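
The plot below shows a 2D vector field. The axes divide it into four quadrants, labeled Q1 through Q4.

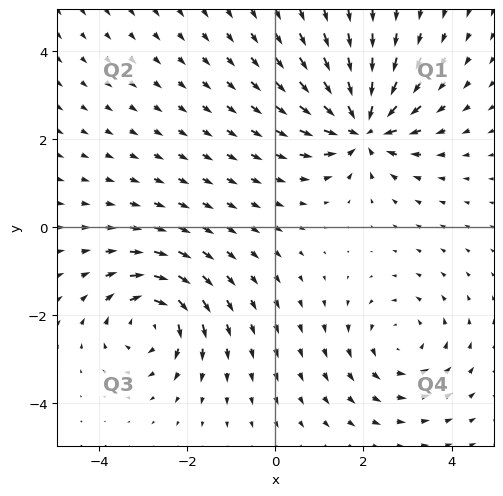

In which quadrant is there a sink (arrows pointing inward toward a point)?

The sink sits at approximately (2.0, 2.3), which lies in quadrant Q1. The divergence there is about -7, negative as expected for a sink.

Q1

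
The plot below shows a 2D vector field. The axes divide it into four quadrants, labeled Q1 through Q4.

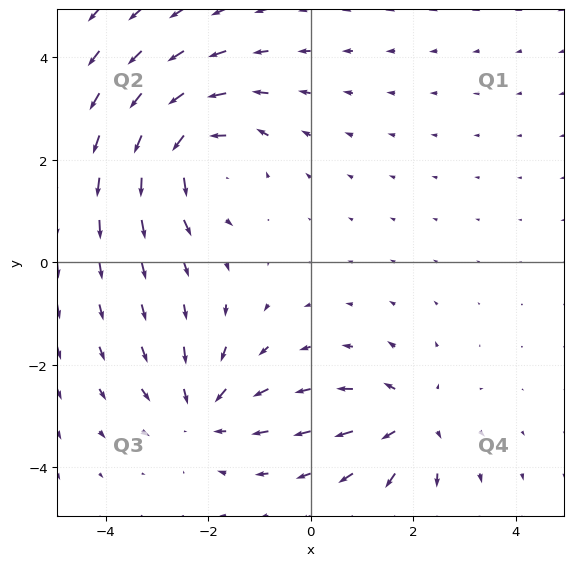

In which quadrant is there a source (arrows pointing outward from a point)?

The source sits at approximately (2.0, -3.1), which lies in quadrant Q4. The divergence there is about +4, positive as expected for a source.

Q4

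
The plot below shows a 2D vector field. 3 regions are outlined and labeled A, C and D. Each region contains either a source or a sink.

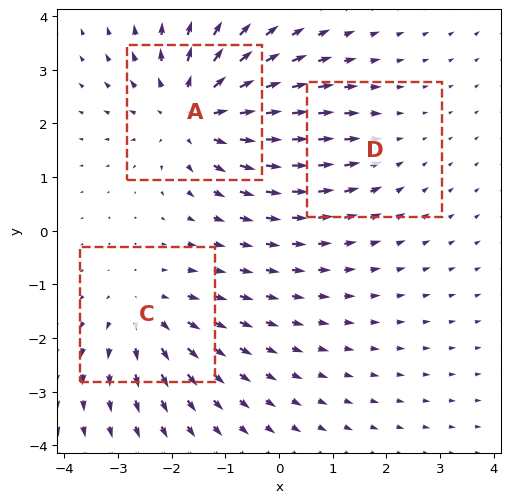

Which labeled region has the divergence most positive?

A

Divergence at each region's feature centre — A: about +4, C: about +3, D: about -2. Region A is most positive.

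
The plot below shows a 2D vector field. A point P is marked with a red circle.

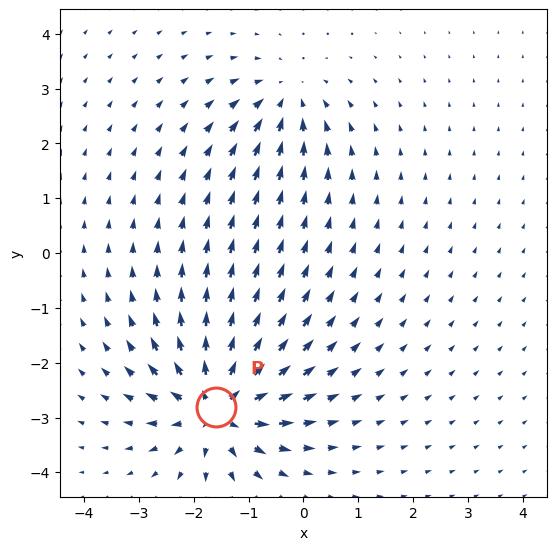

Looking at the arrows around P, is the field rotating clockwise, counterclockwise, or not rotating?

not rotating

Near P at (-1.6, -2.8) the arrows show no circulation. The curl there is ≈0.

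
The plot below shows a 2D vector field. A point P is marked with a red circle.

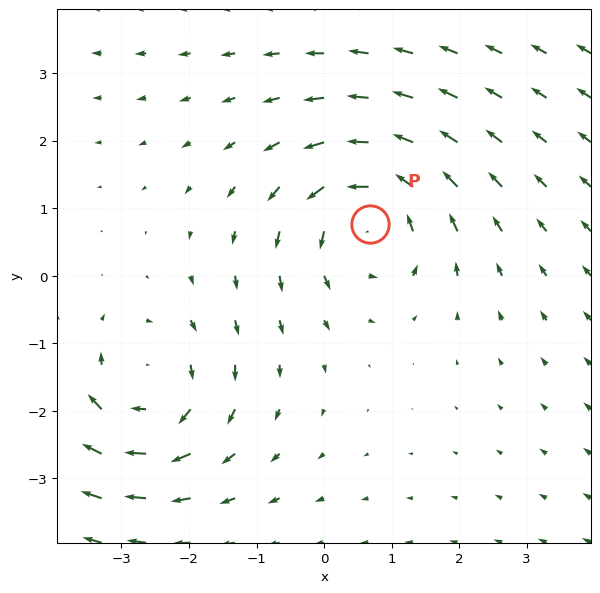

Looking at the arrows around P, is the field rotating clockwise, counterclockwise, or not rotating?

Near P at (0.7, 0.8) the arrows circulate counterclockwise. The curl (z-component) there is about +4; positive curl means counterclockwise rotation.

counterclockwise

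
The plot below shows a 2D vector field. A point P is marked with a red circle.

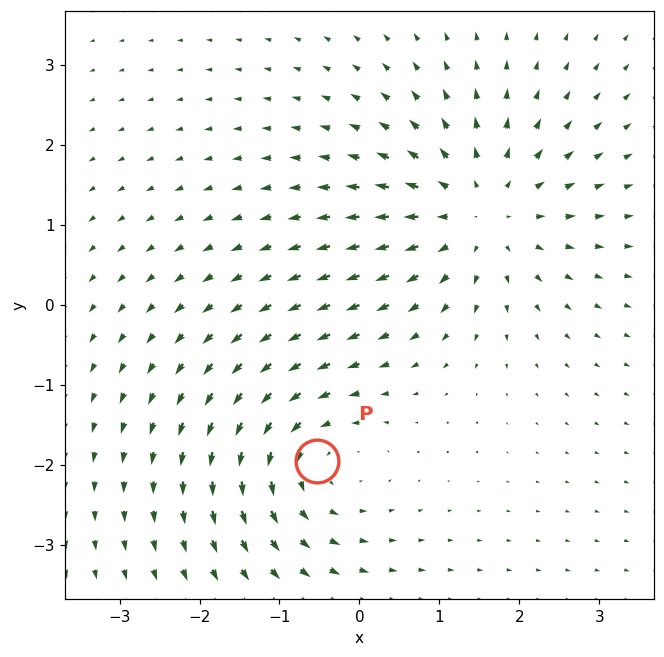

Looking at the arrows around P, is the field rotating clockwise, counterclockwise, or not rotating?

Near P at (-0.5, -2.0) the arrows circulate counterclockwise. The curl (z-component) there is about +3; positive curl means counterclockwise rotation.

counterclockwise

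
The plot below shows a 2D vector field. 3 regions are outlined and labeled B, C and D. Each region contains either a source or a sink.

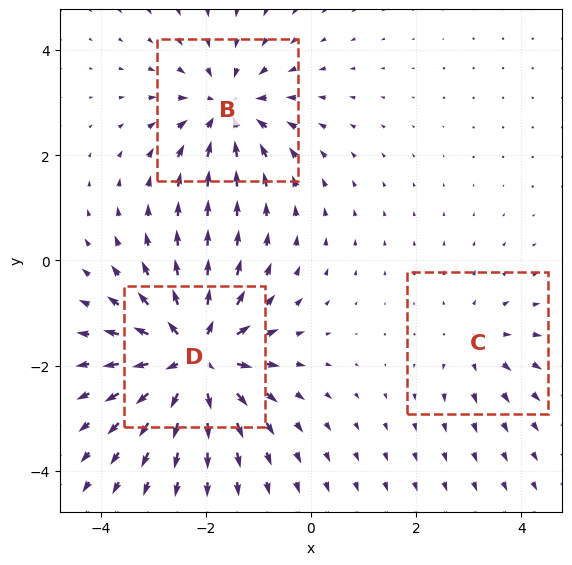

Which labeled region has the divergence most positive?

Divergence at each region's feature centre — B: about -4, C: about +2, D: about +5. Region D is most positive.

D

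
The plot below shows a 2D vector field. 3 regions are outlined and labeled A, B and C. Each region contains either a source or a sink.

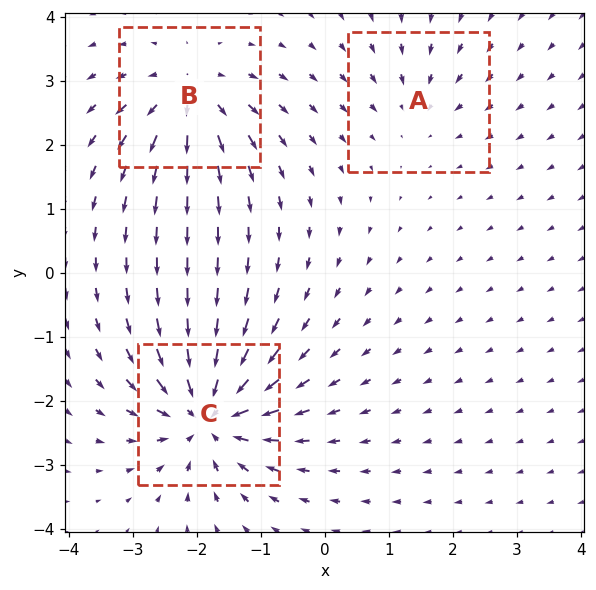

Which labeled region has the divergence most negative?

Divergence at each region's feature centre — A: about -2, B: about +4, C: about -6. Region C is most negative.

C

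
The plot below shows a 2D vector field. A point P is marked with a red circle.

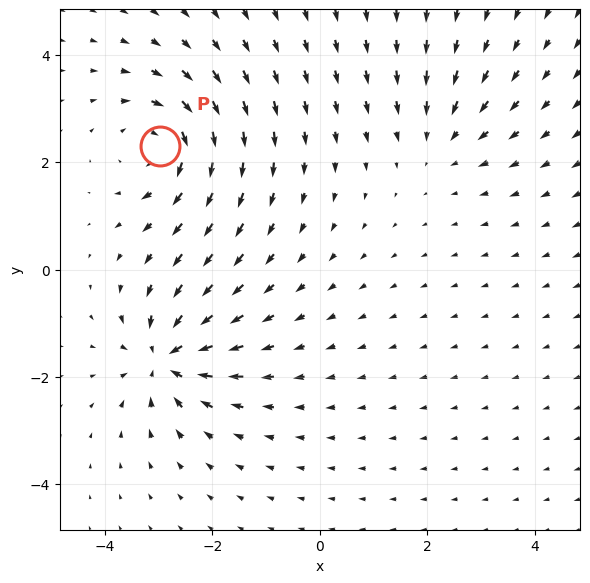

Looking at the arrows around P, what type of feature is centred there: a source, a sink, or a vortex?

At P (-3.0, 2.3) the arrows circulate clockwise. Divergence ≈0, curl about -4 — near-zero divergence with nonzero curl is a vortex.

vortex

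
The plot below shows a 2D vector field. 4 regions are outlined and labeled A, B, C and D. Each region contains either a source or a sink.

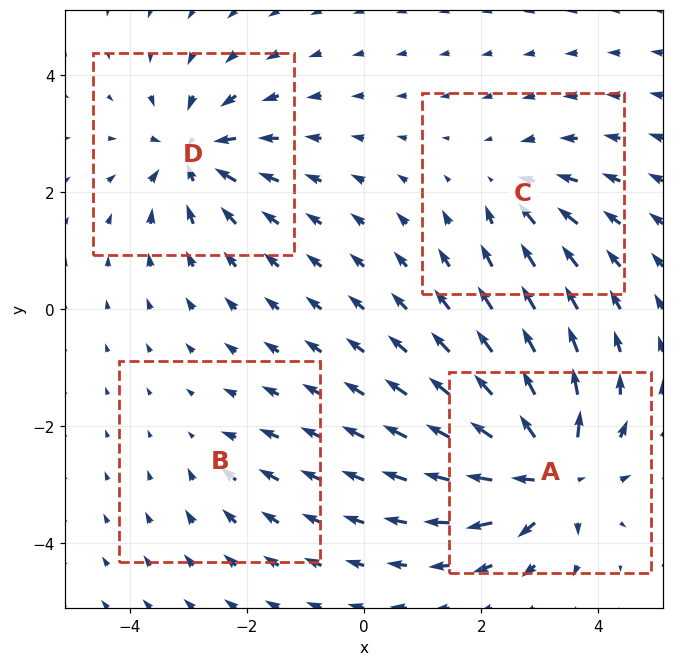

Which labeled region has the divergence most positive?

Divergence at each region's feature centre — A: about +8, B: about -2, C: about -4, D: about -6. Region A is most positive.

A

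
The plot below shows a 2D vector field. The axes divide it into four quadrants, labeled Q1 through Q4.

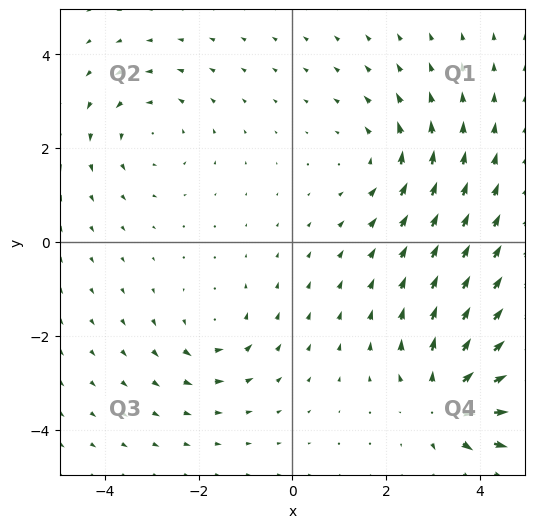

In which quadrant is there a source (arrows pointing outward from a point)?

The source sits at approximately (3.3, -3.3), which lies in quadrant Q4. The divergence there is about +5, positive as expected for a source.

Q4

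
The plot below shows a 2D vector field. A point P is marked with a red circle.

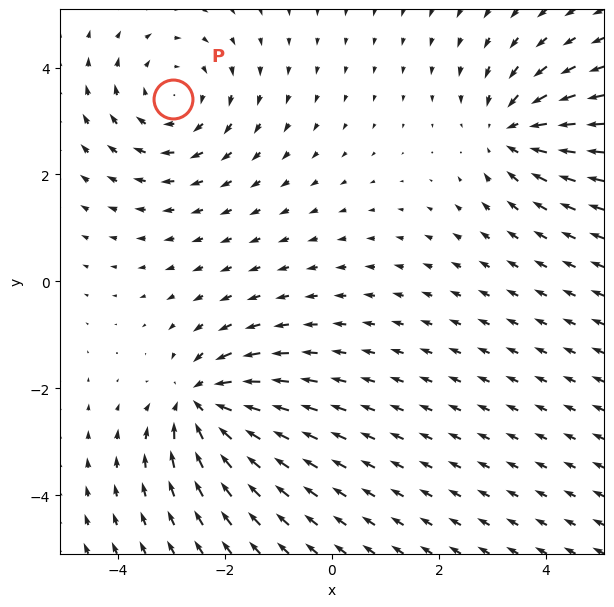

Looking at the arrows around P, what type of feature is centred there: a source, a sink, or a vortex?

At P (-3.0, 3.4) the arrows circulate clockwise. Divergence ≈0, curl about -3 — near-zero divergence with nonzero curl is a vortex.

vortex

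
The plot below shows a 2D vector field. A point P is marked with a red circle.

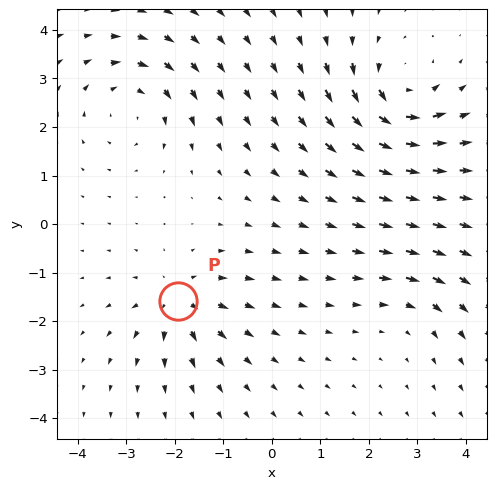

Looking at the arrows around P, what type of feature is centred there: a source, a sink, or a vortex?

At P (-1.9, -1.6) the arrows spread outward. Divergence about +5, curl ≈0 — positive divergence with near-zero curl is a source.

source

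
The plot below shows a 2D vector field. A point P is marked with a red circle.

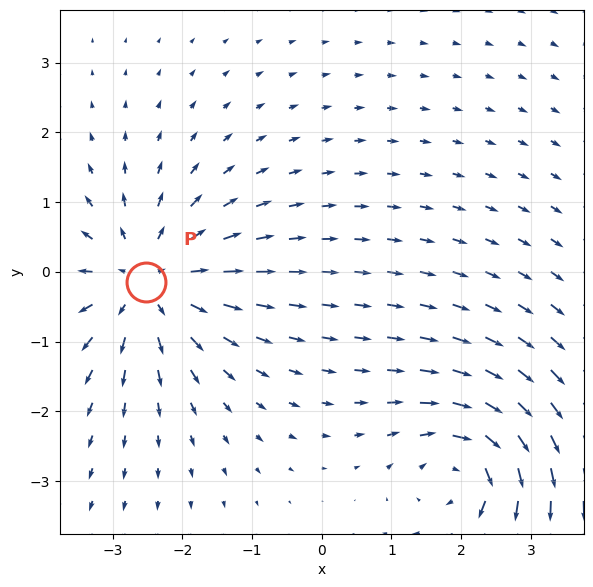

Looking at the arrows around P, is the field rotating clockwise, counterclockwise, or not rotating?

Near P at (-2.5, -0.1) the arrows show no circulation. The curl there is ≈0.

not rotating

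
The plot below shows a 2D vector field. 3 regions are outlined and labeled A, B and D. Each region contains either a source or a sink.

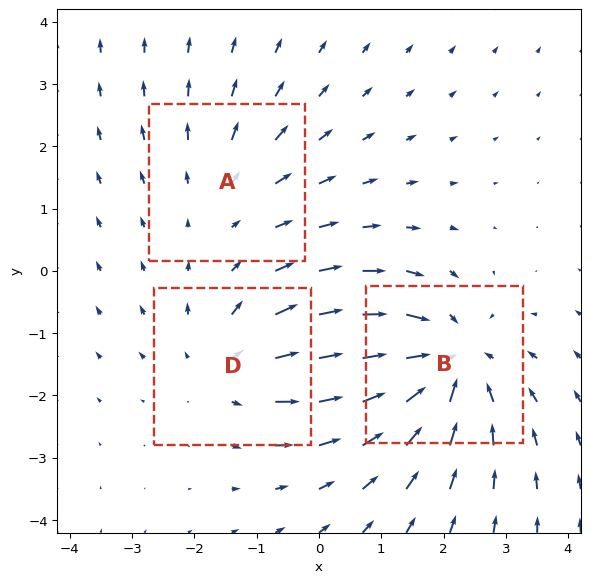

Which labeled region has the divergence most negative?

Divergence at each region's feature centre — A: about +2, B: about -4, D: about +3. Region B is most negative.

B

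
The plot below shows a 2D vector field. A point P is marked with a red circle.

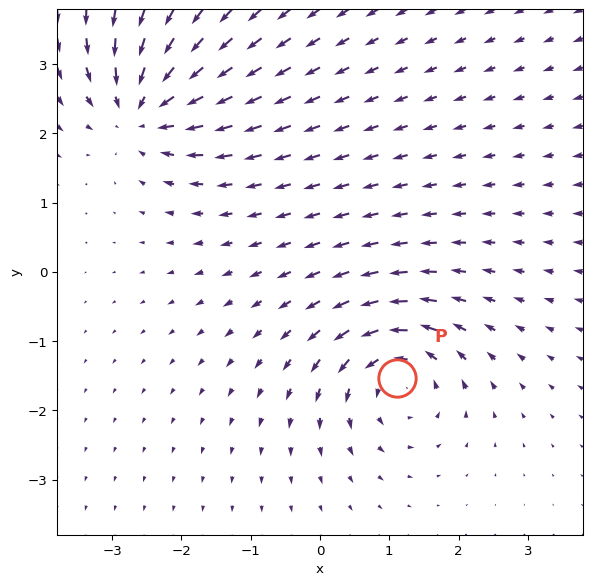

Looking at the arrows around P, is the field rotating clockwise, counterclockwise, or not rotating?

counterclockwise

Near P at (1.1, -1.5) the arrows circulate counterclockwise. The curl (z-component) there is about +6; positive curl means counterclockwise rotation.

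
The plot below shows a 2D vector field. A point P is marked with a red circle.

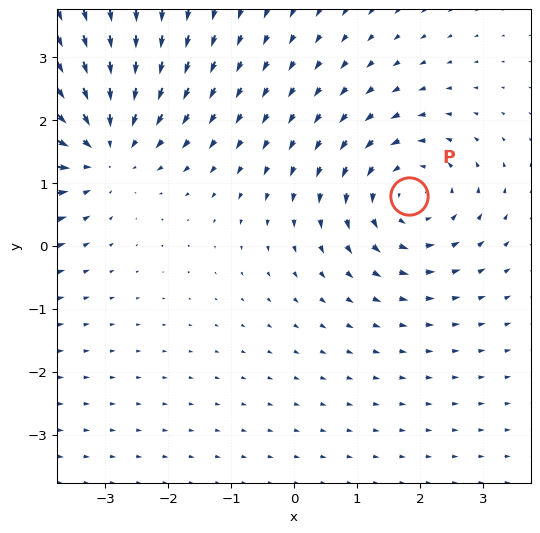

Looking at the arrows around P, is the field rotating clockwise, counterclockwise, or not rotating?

Near P at (1.8, 0.8) the arrows circulate counterclockwise. The curl (z-component) there is about +3; positive curl means counterclockwise rotation.

counterclockwise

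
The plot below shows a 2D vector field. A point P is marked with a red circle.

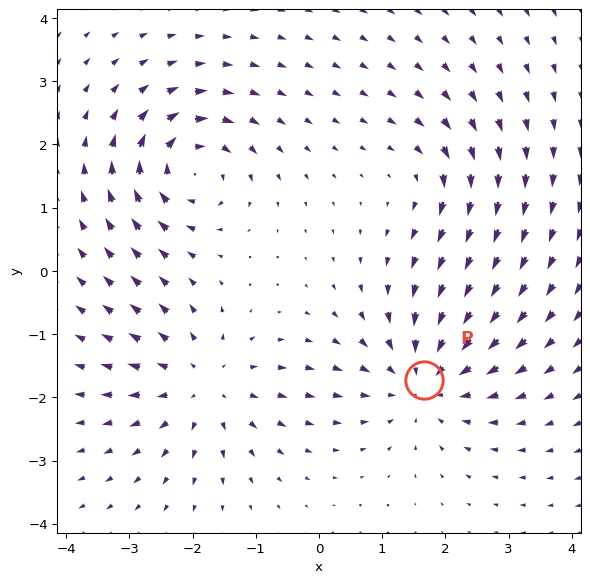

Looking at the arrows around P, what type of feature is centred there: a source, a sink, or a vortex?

sink

At P (1.7, -1.7) the arrows converge inward. Divergence about -4, curl ≈0 — negative divergence with near-zero curl is a sink.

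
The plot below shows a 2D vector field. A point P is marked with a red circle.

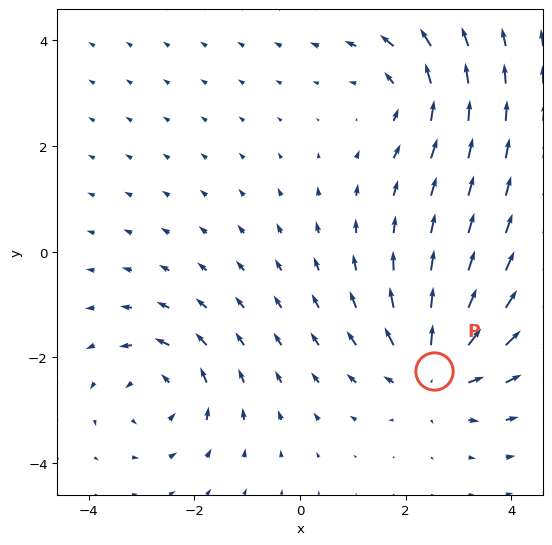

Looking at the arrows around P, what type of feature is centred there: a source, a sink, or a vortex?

At P (2.5, -2.3) the arrows spread outward. Divergence about +5, curl ≈0 — positive divergence with near-zero curl is a source.

source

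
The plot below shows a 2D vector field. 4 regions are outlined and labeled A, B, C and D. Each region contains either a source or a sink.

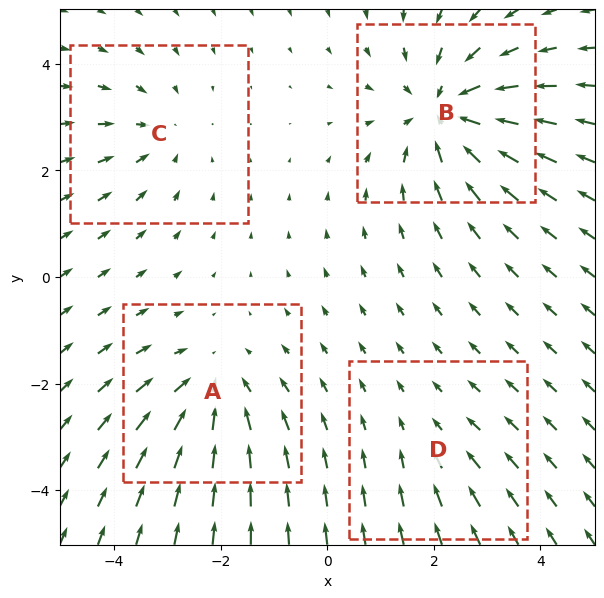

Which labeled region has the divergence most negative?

Divergence at each region's feature centre — A: about -4, B: about -6, C: about -3, D: about -2. Region B is most negative.

B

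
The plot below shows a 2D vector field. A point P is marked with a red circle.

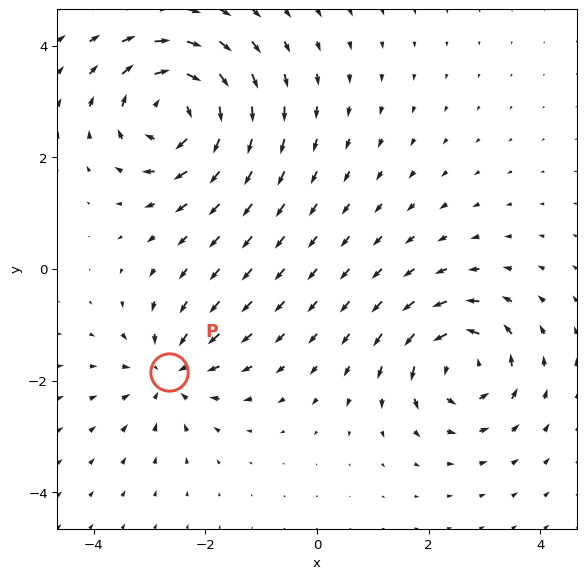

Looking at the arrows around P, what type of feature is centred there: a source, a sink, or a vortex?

sink

At P (-2.6, -1.9) the arrows converge inward. Divergence about -4, curl ≈0 — negative divergence with near-zero curl is a sink.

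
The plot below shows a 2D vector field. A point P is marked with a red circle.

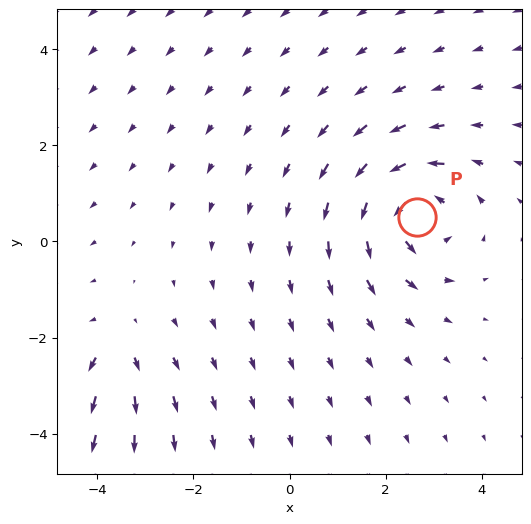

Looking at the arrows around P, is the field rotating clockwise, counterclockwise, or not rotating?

Near P at (2.7, 0.5) the arrows circulate counterclockwise. The curl (z-component) there is about +4; positive curl means counterclockwise rotation.

counterclockwise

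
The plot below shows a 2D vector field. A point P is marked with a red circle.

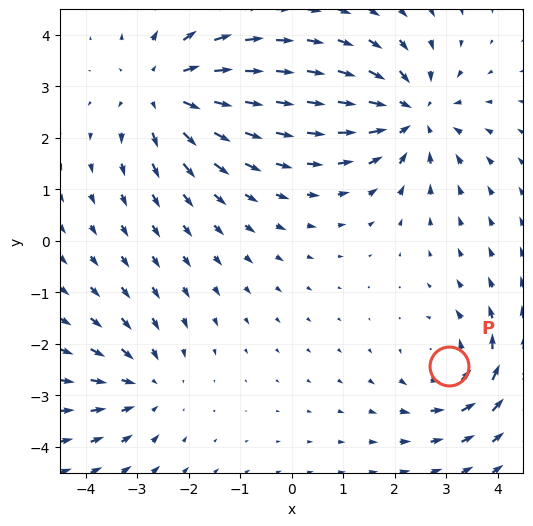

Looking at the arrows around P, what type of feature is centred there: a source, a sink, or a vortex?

vortex

At P (3.1, -2.4) the arrows circulate counterclockwise. Divergence ≈0, curl about +4 — near-zero divergence with nonzero curl is a vortex.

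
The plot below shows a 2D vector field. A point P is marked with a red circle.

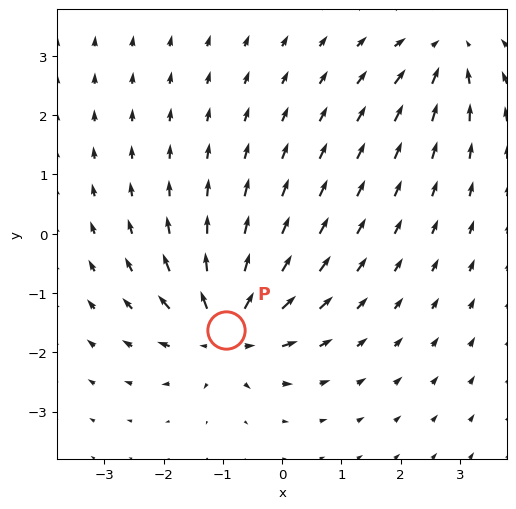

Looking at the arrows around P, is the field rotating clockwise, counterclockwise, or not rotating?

Near P at (-0.9, -1.6) the arrows show no circulation. The curl there is ≈0.

not rotating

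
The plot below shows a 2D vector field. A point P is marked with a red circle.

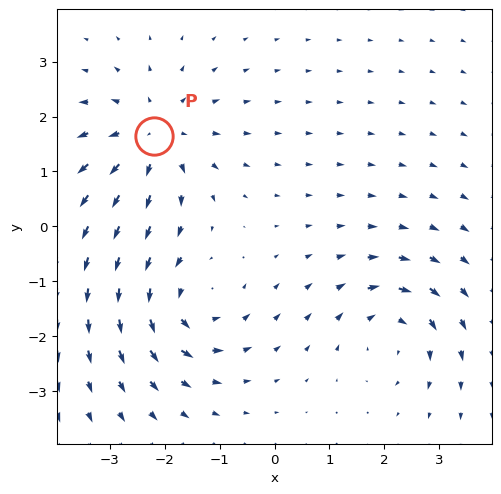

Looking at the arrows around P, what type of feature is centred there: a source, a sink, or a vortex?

At P (-2.2, 1.6) the arrows spread outward. Divergence about +5, curl ≈0 — positive divergence with near-zero curl is a source.

source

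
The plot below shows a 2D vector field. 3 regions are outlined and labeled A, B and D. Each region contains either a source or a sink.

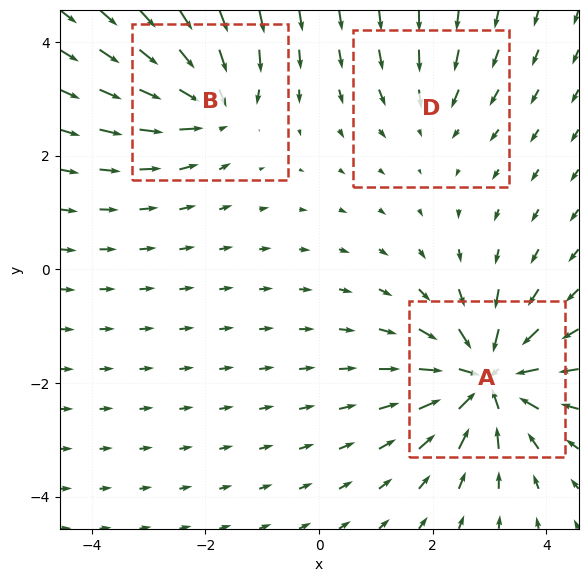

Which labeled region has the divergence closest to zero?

D

Divergence at each region's feature centre — A: about -6, B: about -4, D: about -2. Region D is closest to zero.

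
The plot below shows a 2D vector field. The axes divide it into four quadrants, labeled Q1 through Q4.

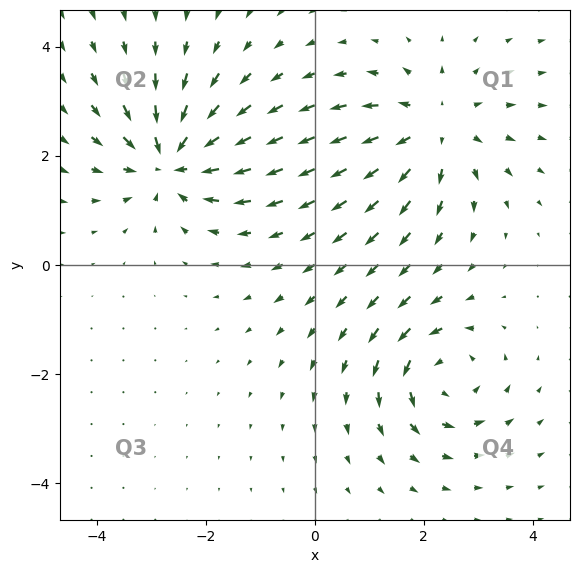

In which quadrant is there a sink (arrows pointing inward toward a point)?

Q2

The sink sits at approximately (-2.6, 1.9), which lies in quadrant Q2. The divergence there is about -4, negative as expected for a sink.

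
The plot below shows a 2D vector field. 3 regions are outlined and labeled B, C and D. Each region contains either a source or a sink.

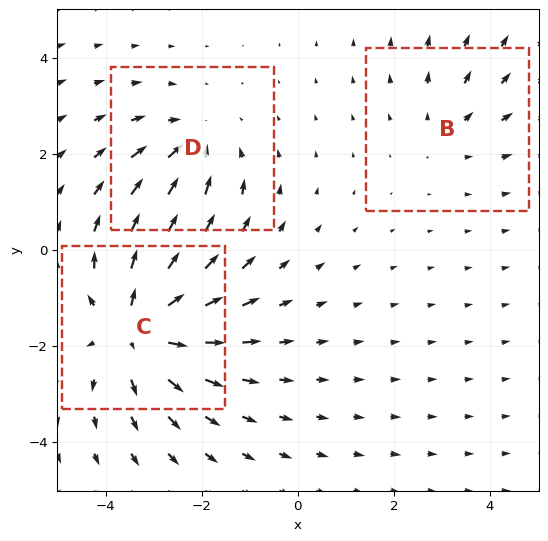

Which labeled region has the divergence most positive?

Divergence at each region's feature centre — B: about +2, C: about +5, D: about -3. Region C is most positive.

C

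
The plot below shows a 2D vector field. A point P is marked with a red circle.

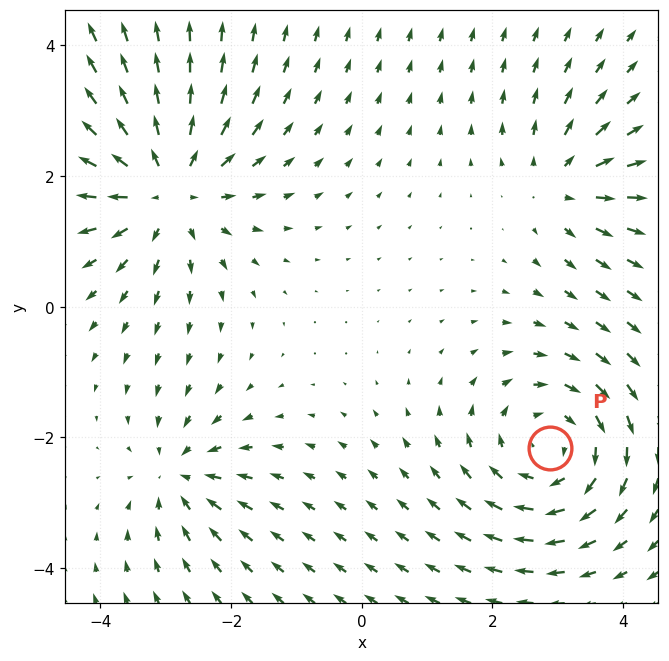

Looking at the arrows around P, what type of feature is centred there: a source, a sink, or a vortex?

vortex

At P (2.9, -2.2) the arrows circulate clockwise. Divergence ≈0, curl about -4 — near-zero divergence with nonzero curl is a vortex.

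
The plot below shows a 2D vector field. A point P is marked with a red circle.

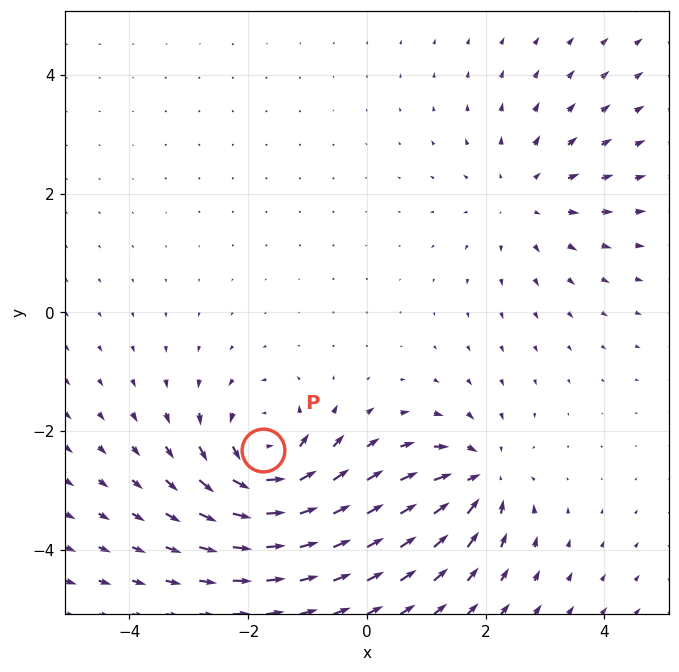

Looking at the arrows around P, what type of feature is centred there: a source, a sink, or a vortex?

vortex

At P (-1.8, -2.3) the arrows circulate counterclockwise. Divergence ≈0, curl about +6 — near-zero divergence with nonzero curl is a vortex.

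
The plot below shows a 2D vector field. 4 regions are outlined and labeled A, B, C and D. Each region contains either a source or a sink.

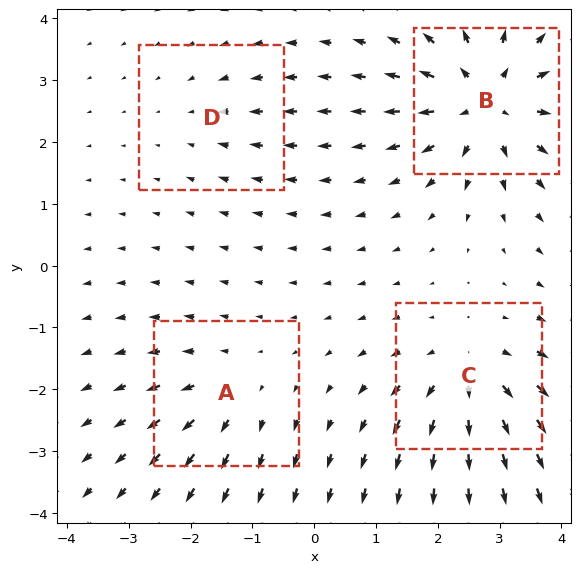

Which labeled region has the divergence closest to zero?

D

Divergence at each region's feature centre — A: about +3, B: about +7, C: about +5, D: about -2. Region D is closest to zero.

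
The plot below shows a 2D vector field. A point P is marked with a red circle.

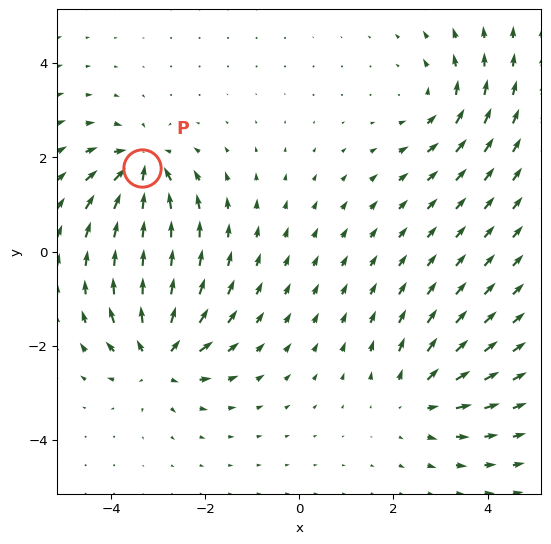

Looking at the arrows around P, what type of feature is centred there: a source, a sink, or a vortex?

At P (-3.3, 1.8) the arrows converge inward. Divergence about -6, curl ≈0 — negative divergence with near-zero curl is a sink.

sink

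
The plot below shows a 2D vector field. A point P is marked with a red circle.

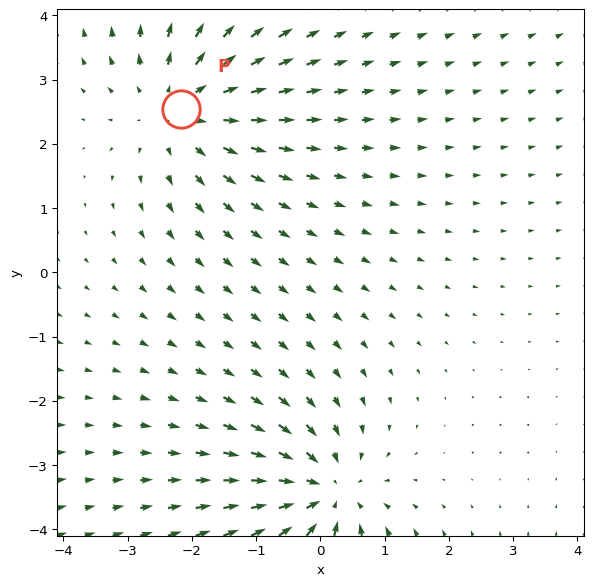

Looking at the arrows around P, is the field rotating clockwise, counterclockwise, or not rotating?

Near P at (-2.2, 2.6) the arrows show no circulation. The curl there is ≈0.

not rotating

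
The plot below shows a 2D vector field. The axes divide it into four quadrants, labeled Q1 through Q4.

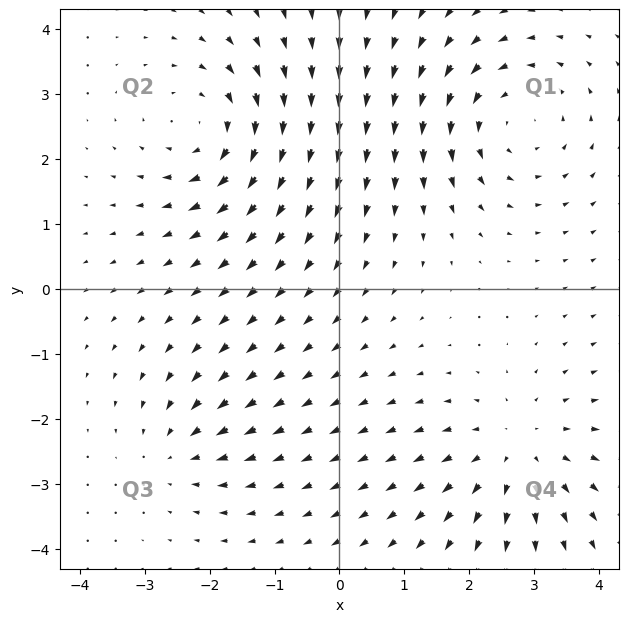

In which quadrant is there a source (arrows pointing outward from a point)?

Q4

The source sits at approximately (2.8, -2.5), which lies in quadrant Q4. The divergence there is about +4, positive as expected for a source.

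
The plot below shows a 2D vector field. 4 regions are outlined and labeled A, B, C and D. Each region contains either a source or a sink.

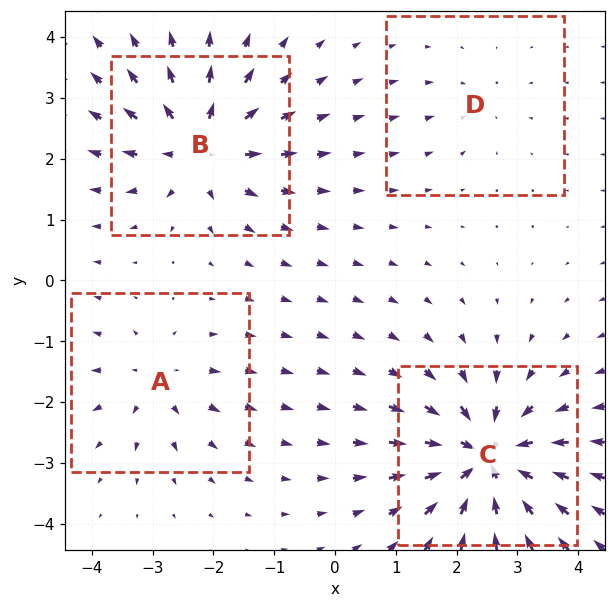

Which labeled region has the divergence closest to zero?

Divergence at each region's feature centre — A: about +4, B: about +6, C: about -8, D: about -2. Region D is closest to zero.

D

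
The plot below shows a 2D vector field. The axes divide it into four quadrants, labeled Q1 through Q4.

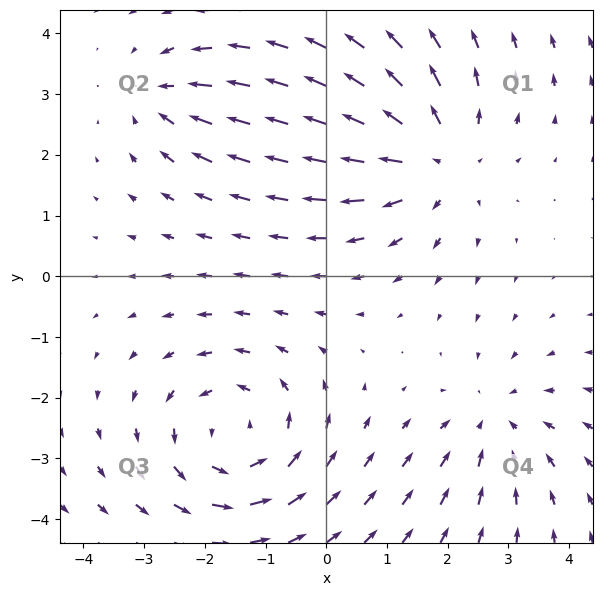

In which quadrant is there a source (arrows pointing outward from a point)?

Q1

The source sits at approximately (1.8, 1.9), which lies in quadrant Q1. The divergence there is about +4, positive as expected for a source.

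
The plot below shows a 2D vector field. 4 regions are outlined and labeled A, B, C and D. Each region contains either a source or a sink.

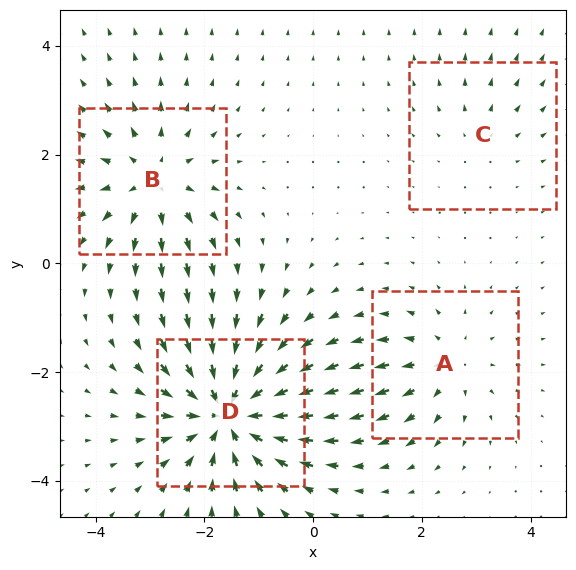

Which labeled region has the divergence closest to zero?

C

Divergence at each region's feature centre — A: about +4, B: about +5, C: about +2, D: about -8. Region C is closest to zero.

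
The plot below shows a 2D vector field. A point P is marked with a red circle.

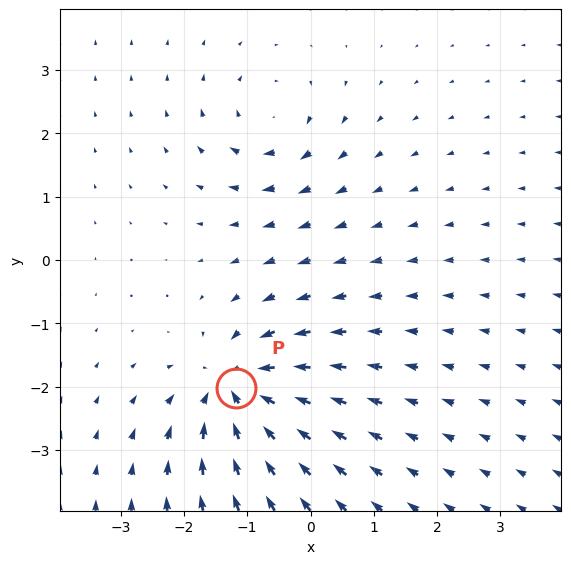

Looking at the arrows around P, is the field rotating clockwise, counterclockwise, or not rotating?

Near P at (-1.2, -2.0) the arrows show no circulation. The curl there is ≈0.

not rotating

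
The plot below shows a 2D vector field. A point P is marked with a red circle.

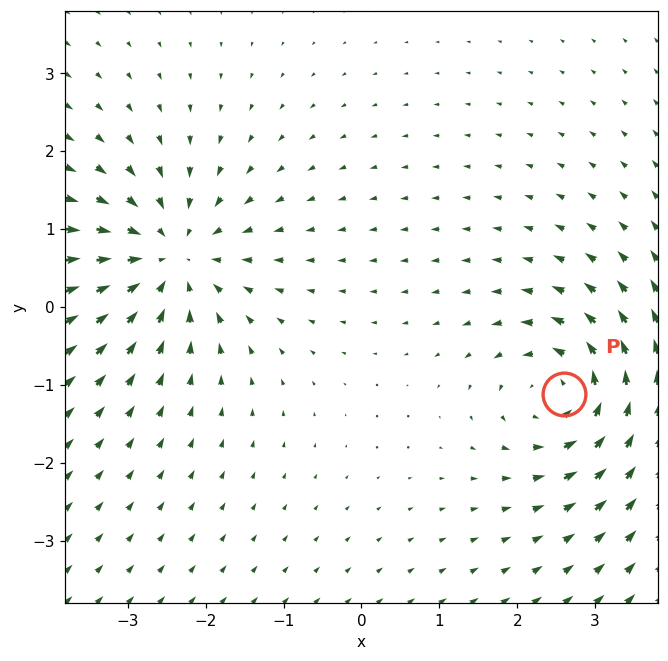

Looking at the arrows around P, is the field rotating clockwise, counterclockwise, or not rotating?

counterclockwise

Near P at (2.6, -1.1) the arrows circulate counterclockwise. The curl (z-component) there is about +5; positive curl means counterclockwise rotation.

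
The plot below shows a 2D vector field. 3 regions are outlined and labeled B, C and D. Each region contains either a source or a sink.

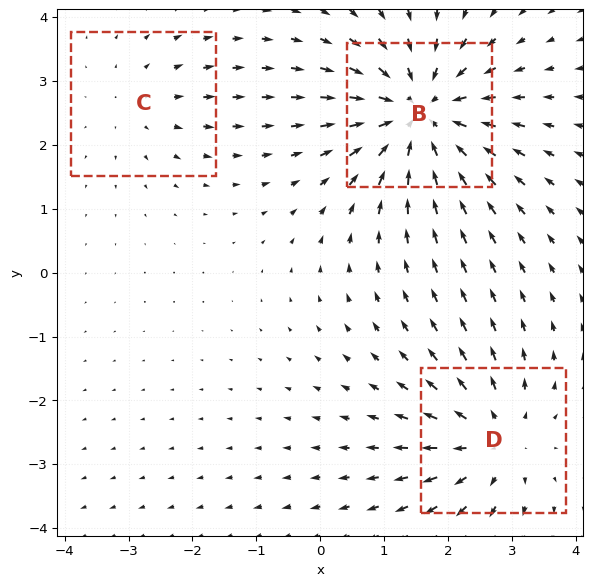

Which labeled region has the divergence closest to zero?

Divergence at each region's feature centre — B: about -5, C: about +2, D: about +4. Region C is closest to zero.

C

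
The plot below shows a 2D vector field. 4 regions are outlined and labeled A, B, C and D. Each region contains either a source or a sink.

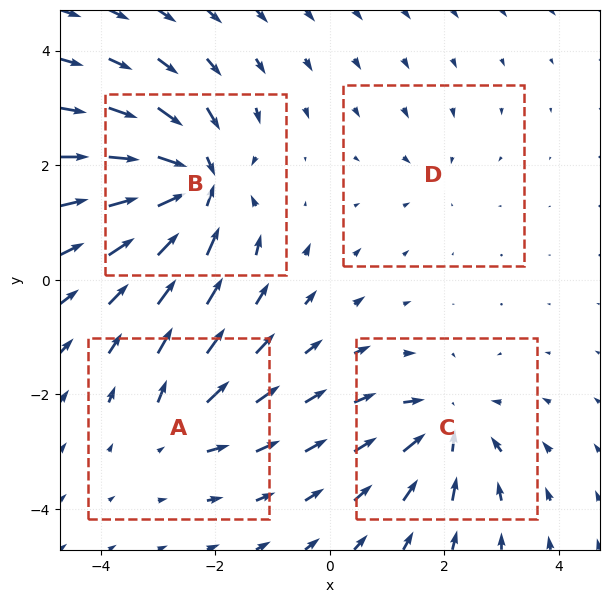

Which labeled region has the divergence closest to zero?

Divergence at each region's feature centre — A: about +4, B: about -9, C: about -6, D: about -2. Region D is closest to zero.

D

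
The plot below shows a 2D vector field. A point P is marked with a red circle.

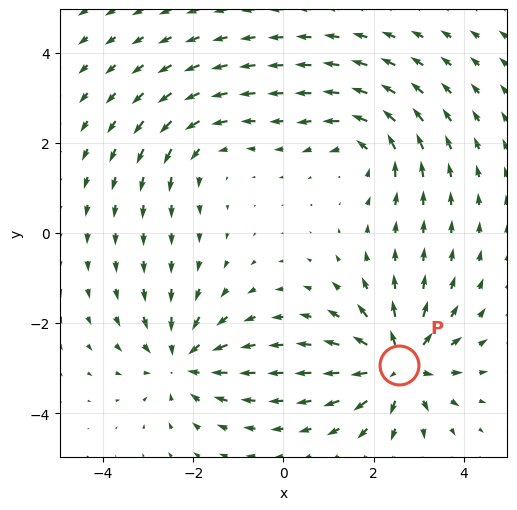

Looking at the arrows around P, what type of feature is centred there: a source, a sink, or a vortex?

source

At P (2.6, -2.9) the arrows spread outward. Divergence about +6, curl ≈0 — positive divergence with near-zero curl is a source.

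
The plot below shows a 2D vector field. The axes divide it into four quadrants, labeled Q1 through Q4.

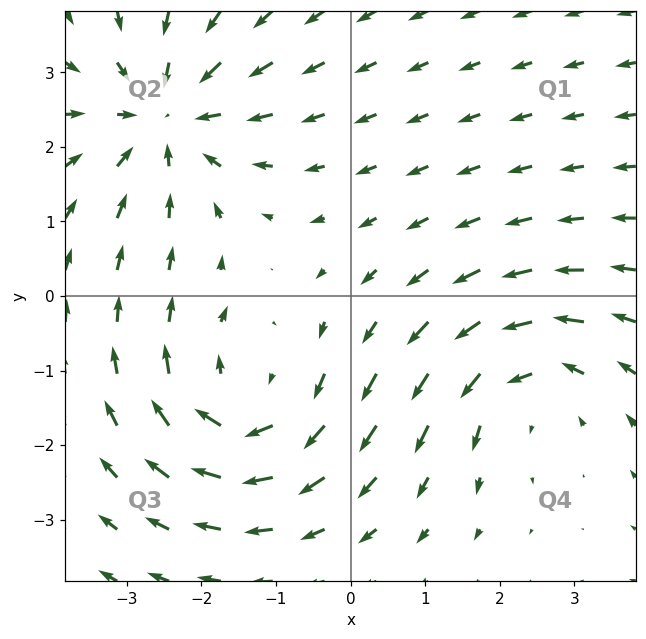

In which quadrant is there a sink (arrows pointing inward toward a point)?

Q2

The sink sits at approximately (-2.5, 2.4), which lies in quadrant Q2. The divergence there is about -5, negative as expected for a sink.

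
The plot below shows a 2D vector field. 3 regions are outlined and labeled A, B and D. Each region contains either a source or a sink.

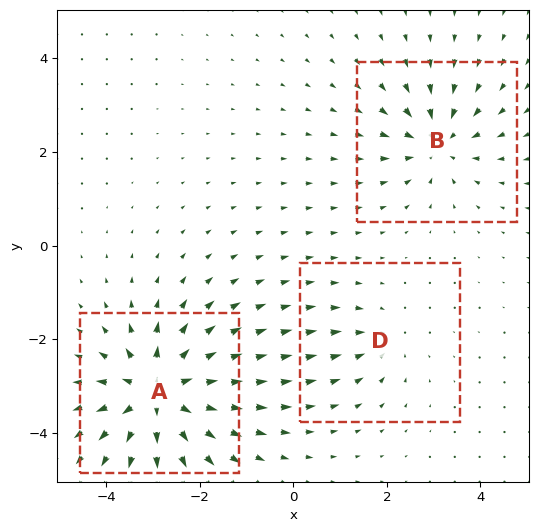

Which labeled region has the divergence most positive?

A

Divergence at each region's feature centre — A: about +6, B: about -4, D: about -2. Region A is most positive.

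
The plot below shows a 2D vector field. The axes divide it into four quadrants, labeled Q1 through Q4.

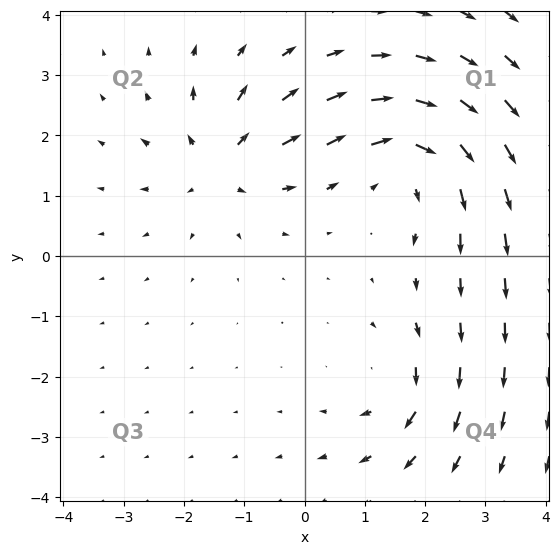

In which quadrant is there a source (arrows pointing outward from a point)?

The source sits at approximately (-1.4, 1.5), which lies in quadrant Q2. The divergence there is about +5, positive as expected for a source.

Q2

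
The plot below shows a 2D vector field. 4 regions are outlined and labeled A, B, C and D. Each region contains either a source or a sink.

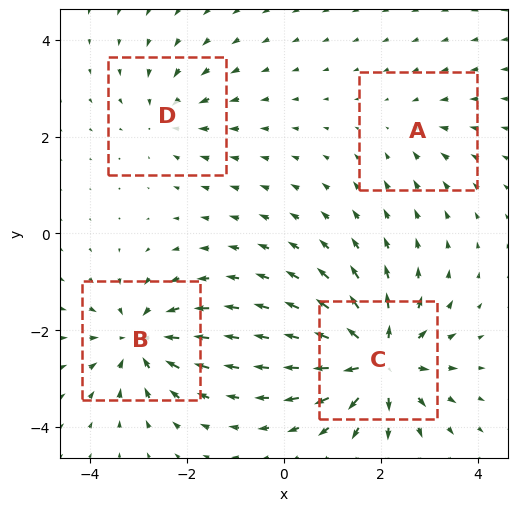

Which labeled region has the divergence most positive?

C

Divergence at each region's feature centre — A: about -2, B: about -6, C: about +8, D: about -4. Region C is most positive.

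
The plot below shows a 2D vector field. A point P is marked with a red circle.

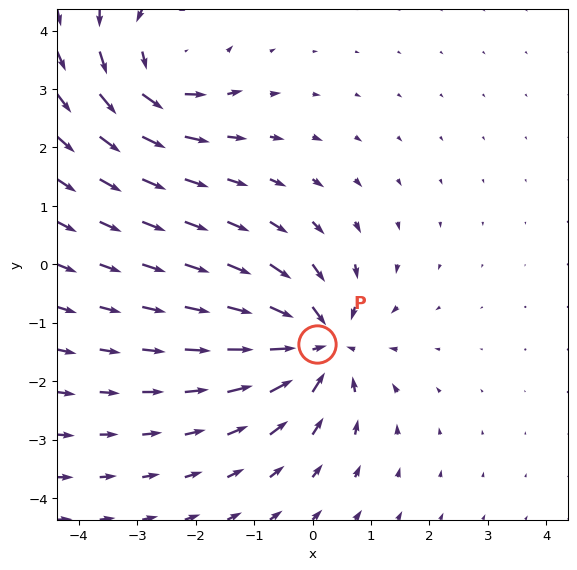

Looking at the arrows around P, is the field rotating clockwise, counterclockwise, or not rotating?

not rotating

Near P at (0.1, -1.4) the arrows show no circulation. The curl there is ≈0.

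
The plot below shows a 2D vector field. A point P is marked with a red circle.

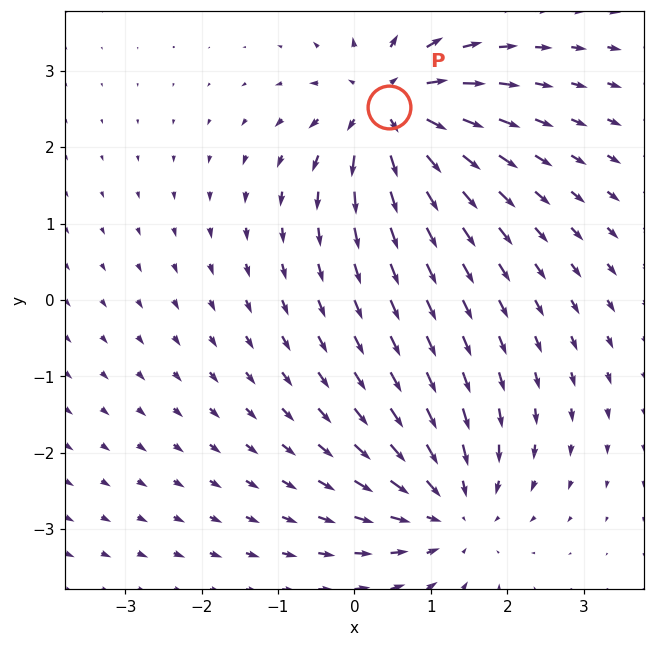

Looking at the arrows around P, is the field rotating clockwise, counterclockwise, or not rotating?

Near P at (0.5, 2.5) the arrows show no circulation. The curl there is ≈0.

not rotating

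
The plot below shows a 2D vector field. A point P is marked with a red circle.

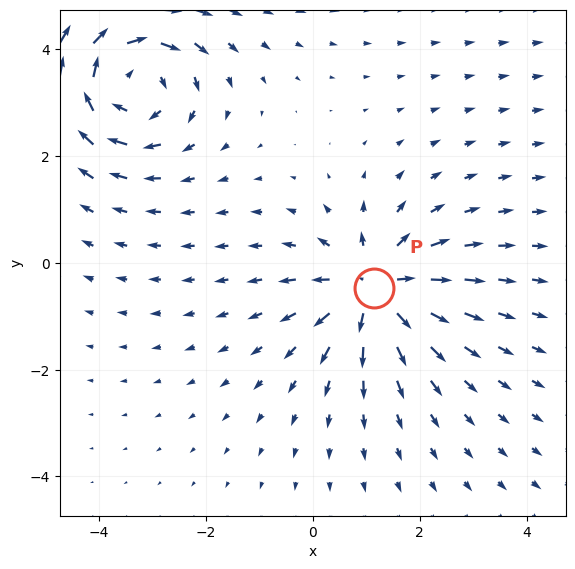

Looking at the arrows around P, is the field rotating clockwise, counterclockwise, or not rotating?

not rotating

Near P at (1.1, -0.5) the arrows show no circulation. The curl there is ≈0.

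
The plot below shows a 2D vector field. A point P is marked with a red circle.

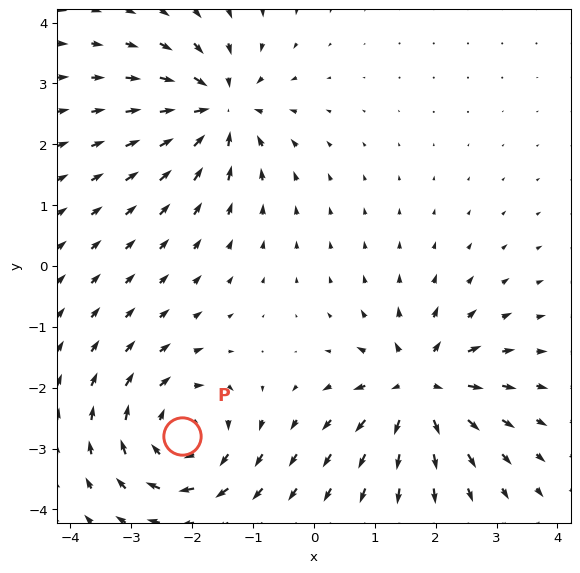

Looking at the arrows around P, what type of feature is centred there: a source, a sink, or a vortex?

At P (-2.2, -2.8) the arrows circulate clockwise. Divergence ≈0, curl about -5 — near-zero divergence with nonzero curl is a vortex.

vortex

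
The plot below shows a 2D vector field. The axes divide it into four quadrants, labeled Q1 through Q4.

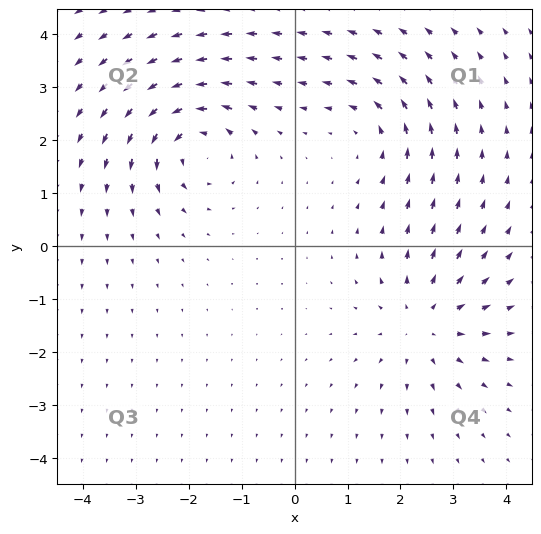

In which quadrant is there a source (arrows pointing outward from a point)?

Q4

The source sits at approximately (2.5, -1.5), which lies in quadrant Q4. The divergence there is about +4, positive as expected for a source.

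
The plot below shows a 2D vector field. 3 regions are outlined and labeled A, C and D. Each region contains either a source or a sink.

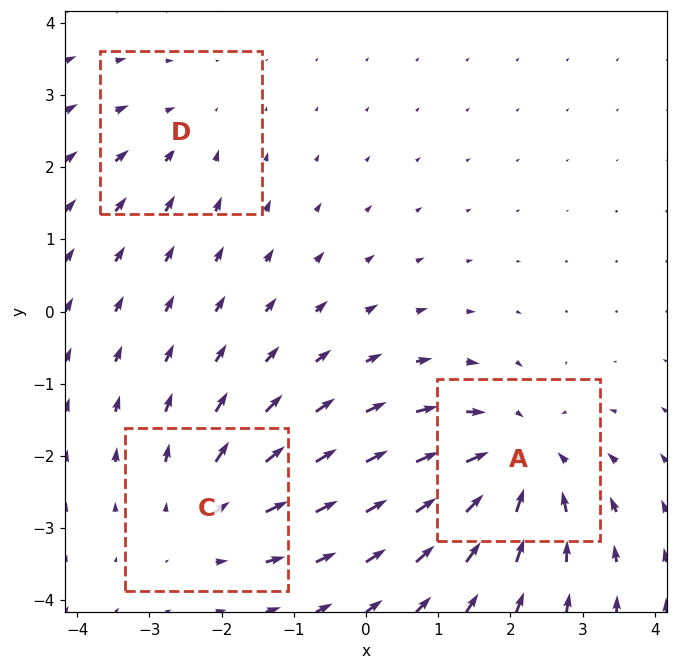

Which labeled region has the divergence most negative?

A

Divergence at each region's feature centre — A: about -5, C: about +3, D: about -2. Region A is most negative.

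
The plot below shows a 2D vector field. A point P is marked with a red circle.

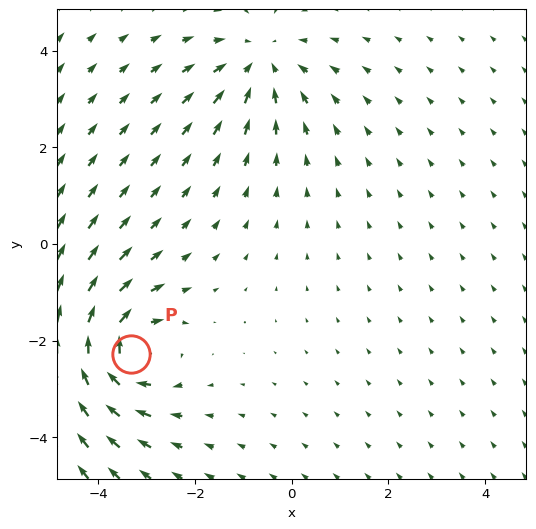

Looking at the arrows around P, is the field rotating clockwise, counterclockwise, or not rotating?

clockwise

Near P at (-3.3, -2.3) the arrows circulate clockwise. The curl (z-component) there is about -5; negative curl means clockwise rotation.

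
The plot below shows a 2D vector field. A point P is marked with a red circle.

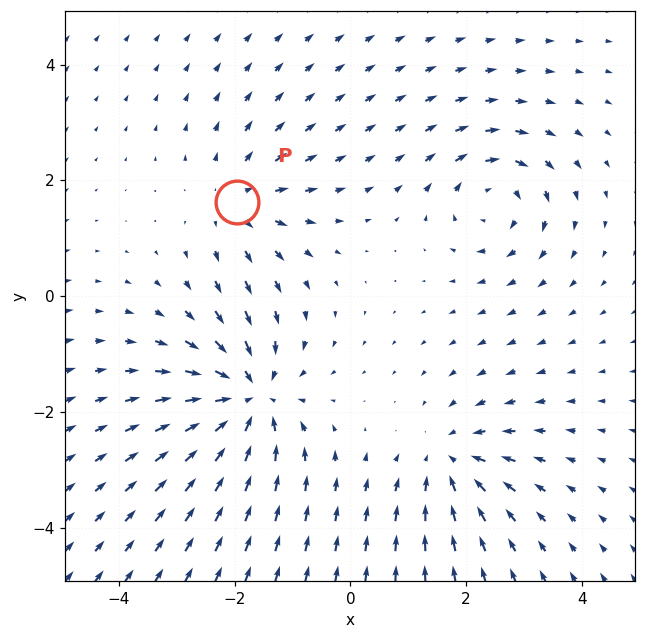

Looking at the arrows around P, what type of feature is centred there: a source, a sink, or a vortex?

source

At P (-2.0, 1.6) the arrows spread outward. Divergence about +3, curl ≈0 — positive divergence with near-zero curl is a source.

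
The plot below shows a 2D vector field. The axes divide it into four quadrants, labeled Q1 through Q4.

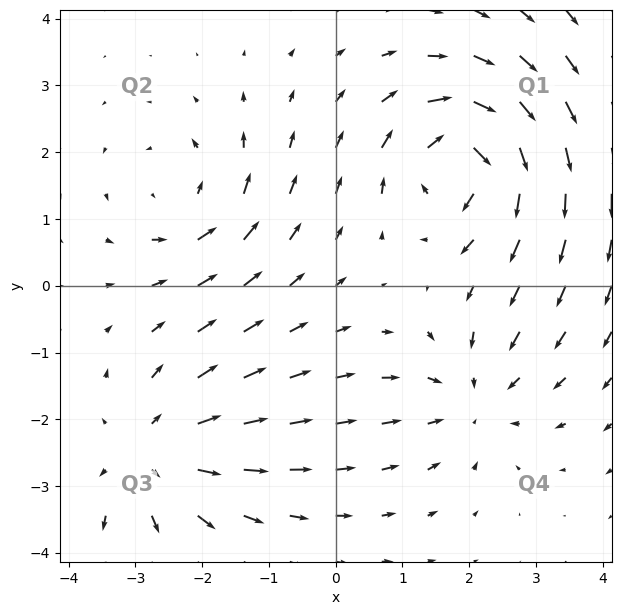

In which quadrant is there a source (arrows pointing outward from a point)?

Q3

The source sits at approximately (-2.8, -2.5), which lies in quadrant Q3. The divergence there is about +4, positive as expected for a source.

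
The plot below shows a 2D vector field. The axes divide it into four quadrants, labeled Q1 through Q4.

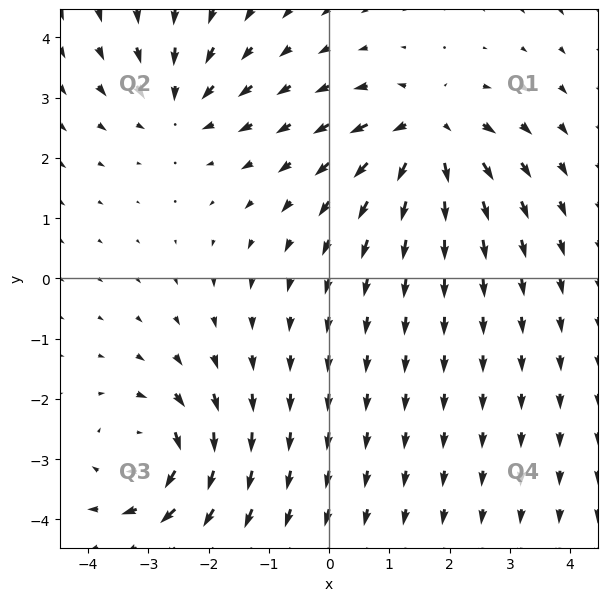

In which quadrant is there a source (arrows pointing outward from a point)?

Q1

The source sits at approximately (1.6, 2.4), which lies in quadrant Q1. The divergence there is about +5, positive as expected for a source.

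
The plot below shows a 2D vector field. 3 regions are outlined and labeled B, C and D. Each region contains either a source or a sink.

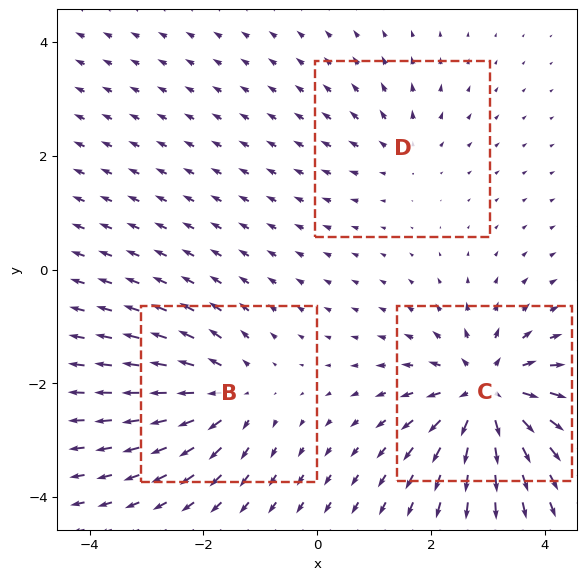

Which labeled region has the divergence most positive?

C

Divergence at each region's feature centre — B: about +4, C: about +6, D: about +2. Region C is most positive.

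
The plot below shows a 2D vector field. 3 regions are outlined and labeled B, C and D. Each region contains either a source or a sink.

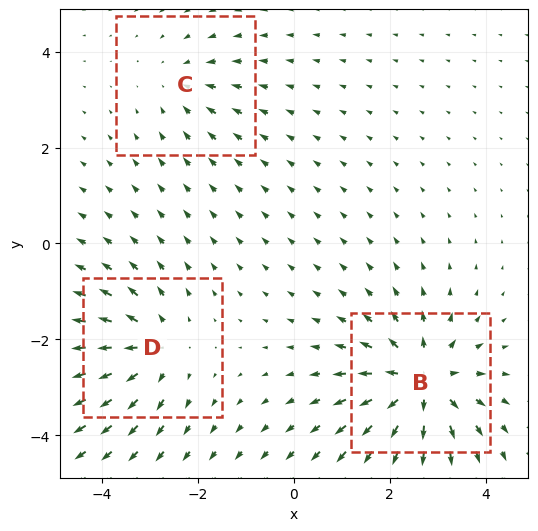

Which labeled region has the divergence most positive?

B

Divergence at each region's feature centre — B: about +5, C: about -2, D: about +4. Region B is most positive.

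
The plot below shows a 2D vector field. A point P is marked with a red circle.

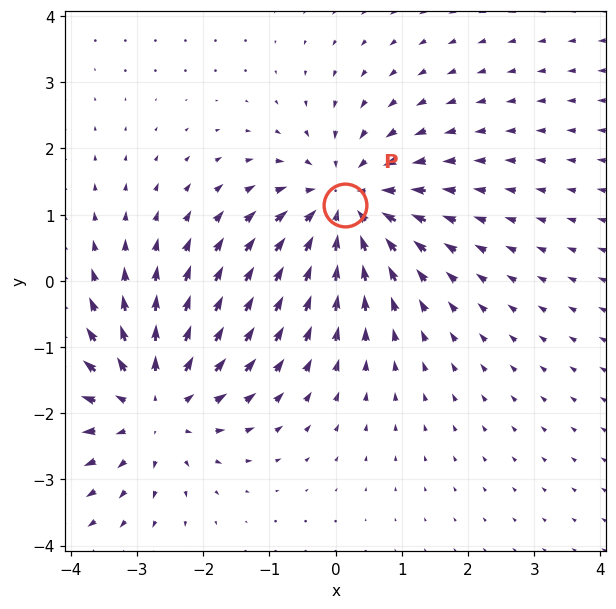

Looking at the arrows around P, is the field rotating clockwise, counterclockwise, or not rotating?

Near P at (0.1, 1.2) the arrows show no circulation. The curl there is ≈0.

not rotating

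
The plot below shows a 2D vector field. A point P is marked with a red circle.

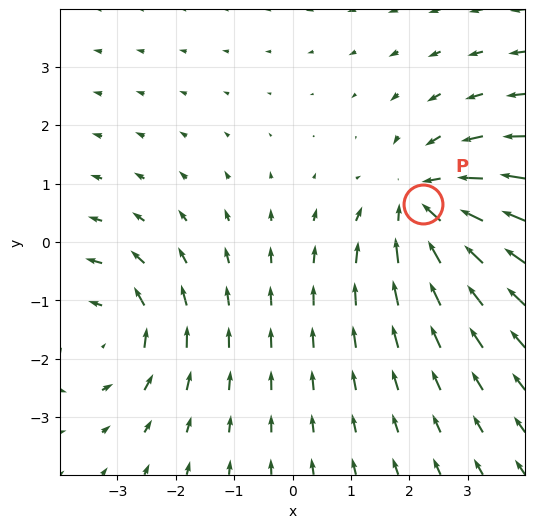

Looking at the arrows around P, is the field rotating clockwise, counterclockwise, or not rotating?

not rotating

Near P at (2.2, 0.7) the arrows show no circulation. The curl there is ≈0.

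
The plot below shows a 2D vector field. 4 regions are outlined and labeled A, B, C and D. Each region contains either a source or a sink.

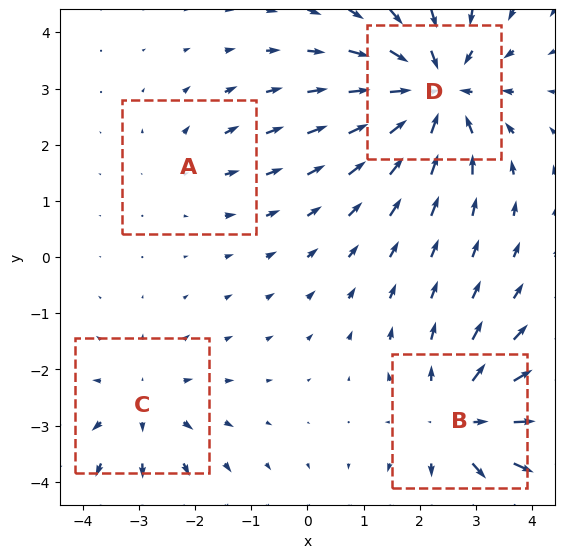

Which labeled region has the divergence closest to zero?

A

Divergence at each region's feature centre — A: about +2, B: about +5, C: about +3, D: about -6. Region A is closest to zero.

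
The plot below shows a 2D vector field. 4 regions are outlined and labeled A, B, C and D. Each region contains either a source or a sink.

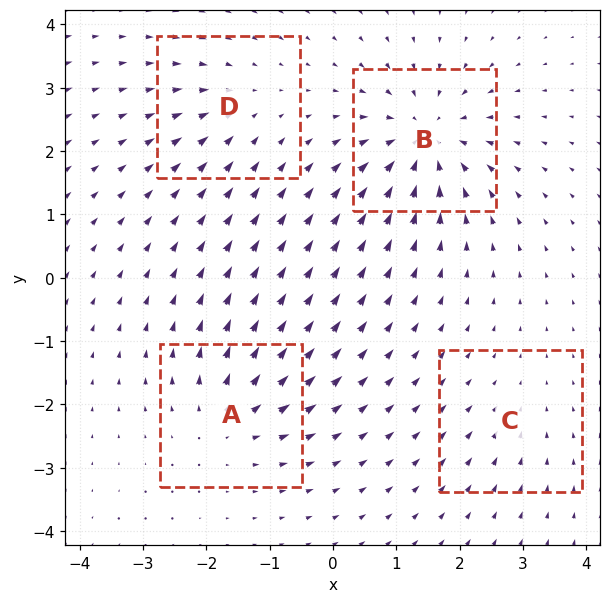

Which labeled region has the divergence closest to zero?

C

Divergence at each region's feature centre — A: about +5, B: about -8, C: about -2, D: about -4. Region C is closest to zero.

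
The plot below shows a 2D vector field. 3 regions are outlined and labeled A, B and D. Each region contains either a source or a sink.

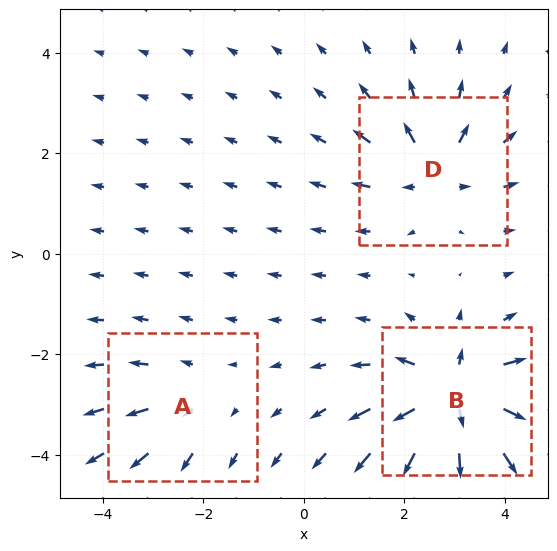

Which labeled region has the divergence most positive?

Divergence at each region's feature centre — A: about +2, B: about +6, D: about +4. Region B is most positive.

B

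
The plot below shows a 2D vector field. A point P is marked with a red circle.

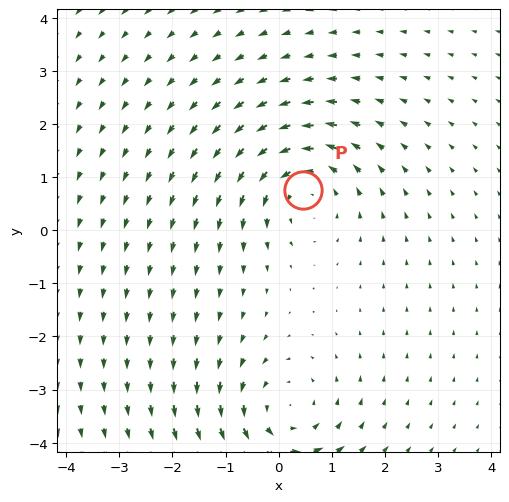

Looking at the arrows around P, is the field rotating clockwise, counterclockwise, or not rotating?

Near P at (0.5, 0.8) the arrows circulate counterclockwise. The curl (z-component) there is about +3; positive curl means counterclockwise rotation.

counterclockwise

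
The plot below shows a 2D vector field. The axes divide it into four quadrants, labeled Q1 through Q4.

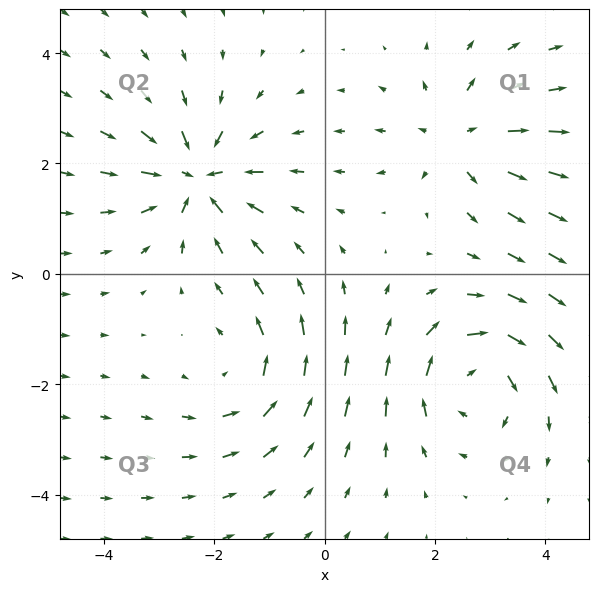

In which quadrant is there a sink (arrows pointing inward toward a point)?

Q2

The sink sits at approximately (-2.3, 1.7), which lies in quadrant Q2. The divergence there is about -5, negative as expected for a sink.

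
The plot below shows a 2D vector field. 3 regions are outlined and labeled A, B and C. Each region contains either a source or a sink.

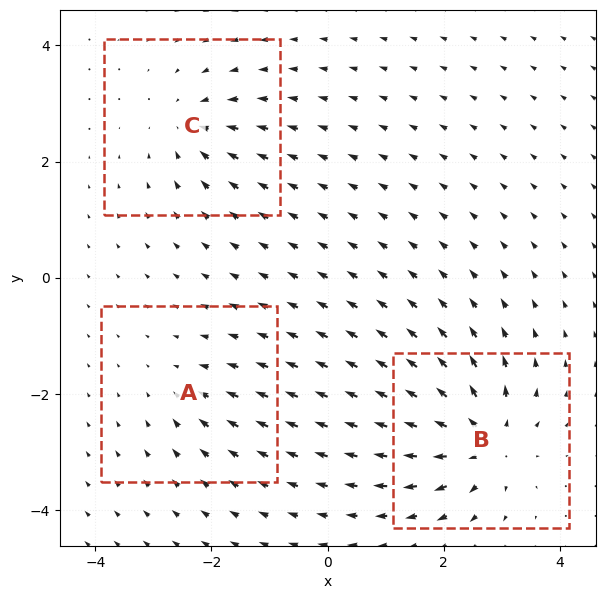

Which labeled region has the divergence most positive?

Divergence at each region's feature centre — A: about -2, B: about +6, C: about -4. Region B is most positive.

B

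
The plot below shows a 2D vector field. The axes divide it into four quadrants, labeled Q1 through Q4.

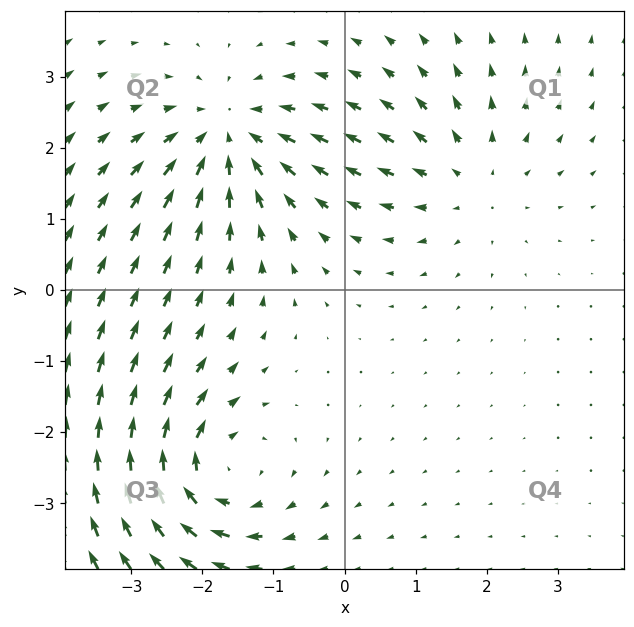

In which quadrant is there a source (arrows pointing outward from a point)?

The source sits at approximately (1.8, 1.6), which lies in quadrant Q1. The divergence there is about +3, positive as expected for a source.

Q1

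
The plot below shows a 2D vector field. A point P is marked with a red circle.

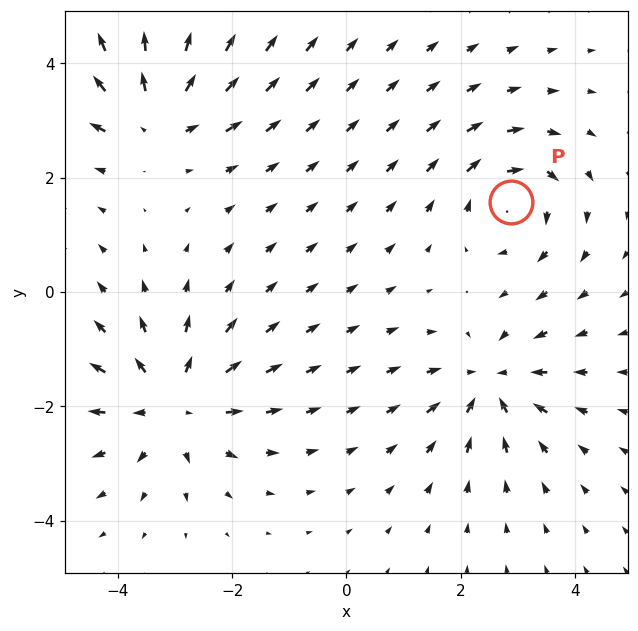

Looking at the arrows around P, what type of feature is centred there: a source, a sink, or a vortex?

At P (2.9, 1.6) the arrows circulate clockwise. Divergence ≈0, curl about -4 — near-zero divergence with nonzero curl is a vortex.

vortex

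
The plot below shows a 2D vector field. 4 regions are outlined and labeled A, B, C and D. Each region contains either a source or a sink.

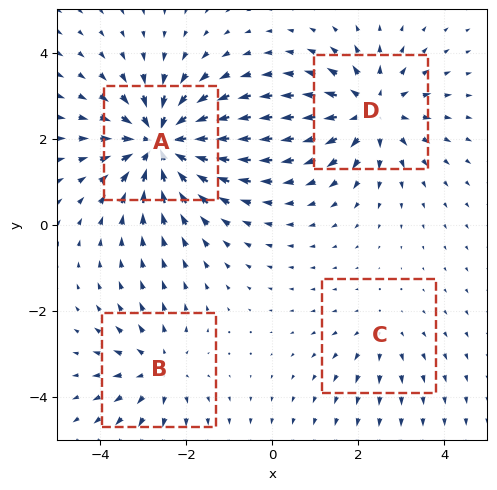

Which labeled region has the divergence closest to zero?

Divergence at each region's feature centre — A: about -7, B: about +3, C: about +2, D: about +5. Region C is closest to zero.

C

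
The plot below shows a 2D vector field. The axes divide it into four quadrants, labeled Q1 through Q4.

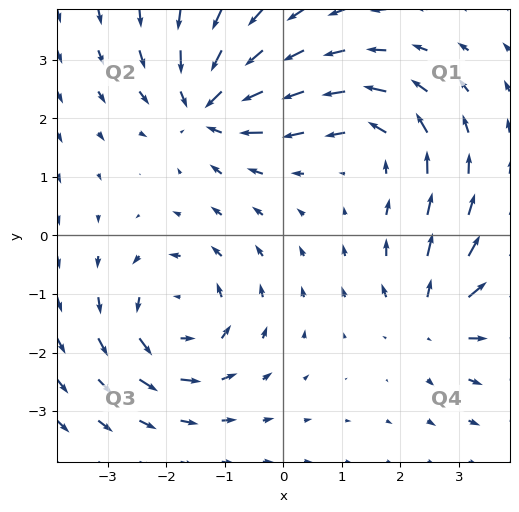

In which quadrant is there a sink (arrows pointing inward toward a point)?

The sink sits at approximately (-1.3, 2.2), which lies in quadrant Q2. The divergence there is about -6, negative as expected for a sink.

Q2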